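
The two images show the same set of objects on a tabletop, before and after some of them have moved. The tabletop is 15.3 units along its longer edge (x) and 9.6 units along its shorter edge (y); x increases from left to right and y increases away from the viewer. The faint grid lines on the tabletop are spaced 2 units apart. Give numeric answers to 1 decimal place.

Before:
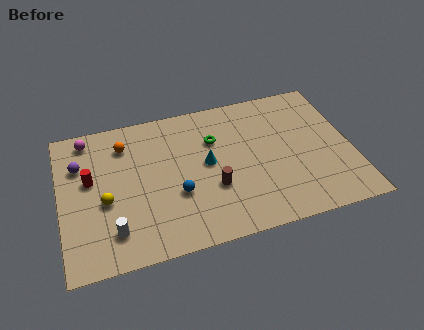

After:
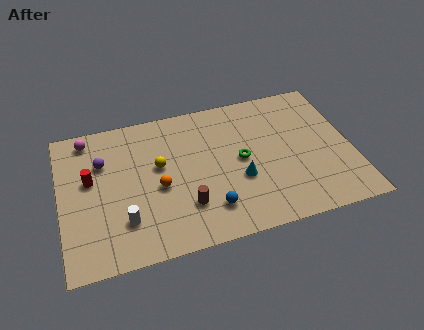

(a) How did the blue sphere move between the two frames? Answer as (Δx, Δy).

(1.6, -1.4)

The blue sphere started near (6.0, 3.5) and ended near (7.6, 2.1).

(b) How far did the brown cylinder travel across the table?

1.7

The brown cylinder was near (7.9, 3.4) before and (6.4, 2.6) after, so it travelled √(1.5² + 0.8²) ≈ 1.7 units.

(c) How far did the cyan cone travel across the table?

2.2

The cyan cone moved from about (7.7, 5.1) to (9.3, 3.6), a distance of √(1.6² + 1.5²) ≈ 2.2.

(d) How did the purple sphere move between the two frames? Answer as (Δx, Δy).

(1.2, -0.1)

From the two frames, the purple sphere sits at roughly (1.1, 6.7) before and (2.3, 6.6) after.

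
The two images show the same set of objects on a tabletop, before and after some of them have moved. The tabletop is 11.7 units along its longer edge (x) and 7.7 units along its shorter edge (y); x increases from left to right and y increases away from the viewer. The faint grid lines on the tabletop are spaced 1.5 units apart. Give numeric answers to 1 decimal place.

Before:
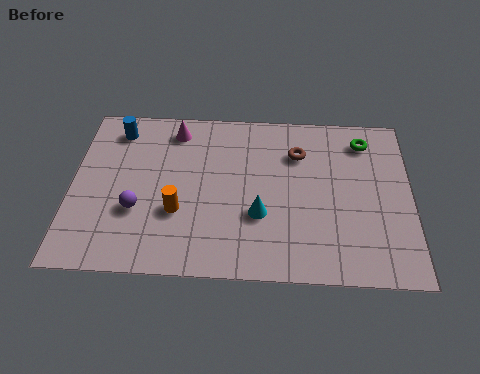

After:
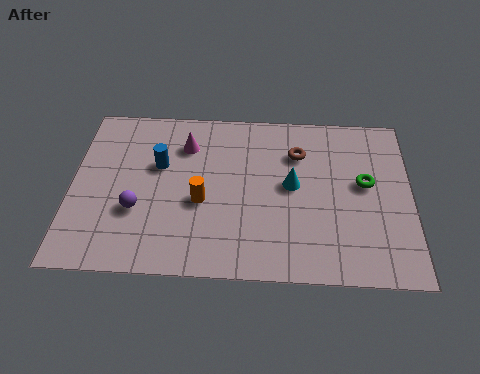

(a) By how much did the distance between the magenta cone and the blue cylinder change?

-0.7

The distance was about 2.0 in the first image and 1.3 in the second, so they moved 0.7 units closer together.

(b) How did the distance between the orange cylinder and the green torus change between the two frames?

-1.6

Before: roughly 7.3 units apart; after: 5.7. That's 1.6 units closer together.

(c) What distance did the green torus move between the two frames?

2.0

The green torus moved from about (10.1, 6.3) to (10.1, 4.3), a distance of √(0.0² + 2.0²) ≈ 2.0.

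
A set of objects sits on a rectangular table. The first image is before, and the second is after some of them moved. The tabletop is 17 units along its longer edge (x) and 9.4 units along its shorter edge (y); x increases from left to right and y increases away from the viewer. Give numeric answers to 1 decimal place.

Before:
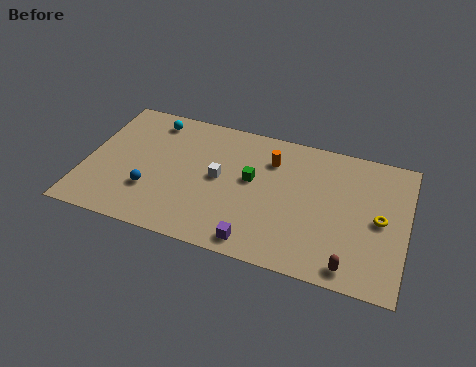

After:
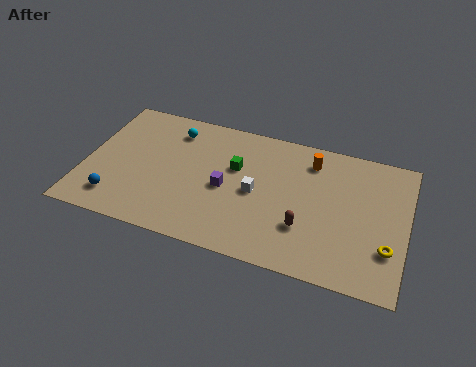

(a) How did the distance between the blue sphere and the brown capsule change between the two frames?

-0.9

The distance was about 10.9 in the first image and 10.0 in the second, so they moved 0.9 units closer together.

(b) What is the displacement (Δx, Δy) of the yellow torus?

(0.5, -1.8)

From the two frames, the yellow torus sits at roughly (15.6, 4.6) before and (16.1, 2.8) after.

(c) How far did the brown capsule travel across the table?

3.1

From (14.3, 1.1) to (11.8, 2.9), the brown capsule covered √(2.5² + 1.8²) ≈ 3.1 units.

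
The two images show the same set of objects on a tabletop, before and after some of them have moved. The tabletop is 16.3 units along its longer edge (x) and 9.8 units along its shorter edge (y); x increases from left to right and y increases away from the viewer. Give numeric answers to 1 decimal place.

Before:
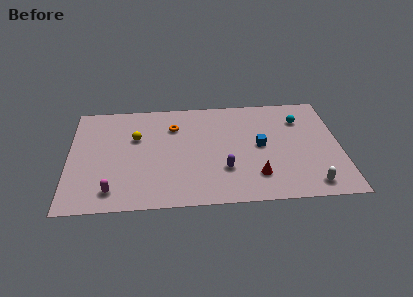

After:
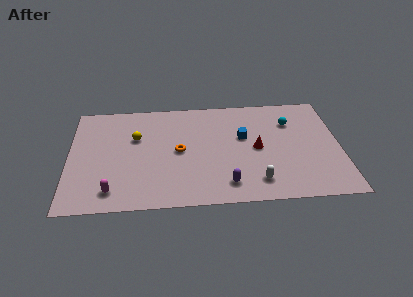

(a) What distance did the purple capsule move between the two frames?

1.3

The purple capsule was near (9.3, 3.0) before and (9.4, 1.7) after, so it travelled √(0.1² + 1.3²) ≈ 1.3 units.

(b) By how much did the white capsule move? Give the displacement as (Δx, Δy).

(-3.2, 0.5)

The white capsule started near (14.4, 1.3) and ended near (11.2, 1.8).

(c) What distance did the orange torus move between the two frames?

2.3

From (6.3, 7.2) to (6.6, 4.9), the orange torus covered √(0.3² + 2.3²) ≈ 2.3 units.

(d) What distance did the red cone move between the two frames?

2.5

From (11.2, 2.3) to (11.3, 4.8), the red cone covered √(0.1² + 2.5²) ≈ 2.5 units.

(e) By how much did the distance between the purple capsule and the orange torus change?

-0.9

They were about 5.2 units apart before and 4.3 after — 0.9 units closer together.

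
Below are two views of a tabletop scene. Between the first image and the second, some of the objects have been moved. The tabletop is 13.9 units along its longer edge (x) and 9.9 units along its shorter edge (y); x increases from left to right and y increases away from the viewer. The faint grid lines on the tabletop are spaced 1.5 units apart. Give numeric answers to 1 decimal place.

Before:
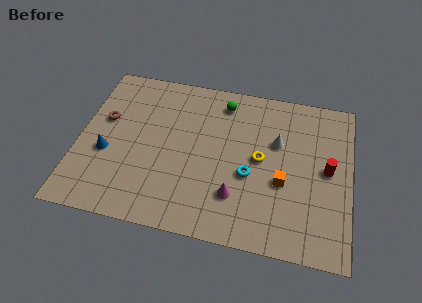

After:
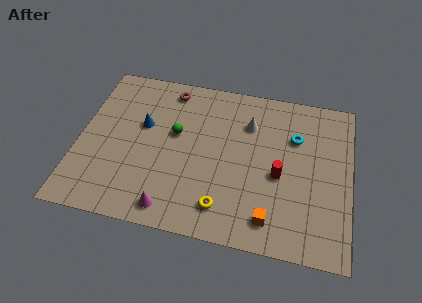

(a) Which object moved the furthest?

the brown torus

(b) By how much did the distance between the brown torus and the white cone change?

-4.5

They were about 8.9 units apart before and 4.4 after — 4.5 units closer together.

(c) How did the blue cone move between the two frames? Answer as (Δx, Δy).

(1.7, 2.1)

The blue cone started near (1.5, 3.9) and ended near (3.2, 6.0).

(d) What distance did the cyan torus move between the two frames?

3.6

The cyan torus moved from about (8.8, 4.0) to (11.0, 6.8), a distance of √(2.2² + 2.8²) ≈ 3.6.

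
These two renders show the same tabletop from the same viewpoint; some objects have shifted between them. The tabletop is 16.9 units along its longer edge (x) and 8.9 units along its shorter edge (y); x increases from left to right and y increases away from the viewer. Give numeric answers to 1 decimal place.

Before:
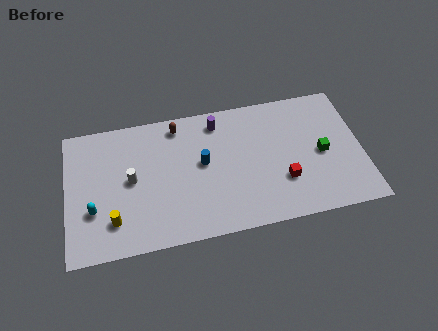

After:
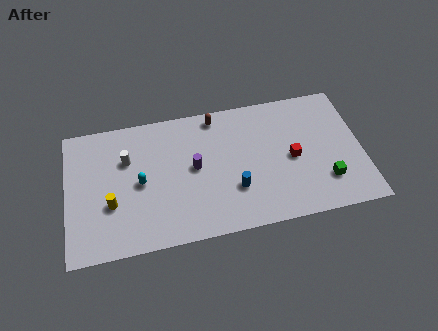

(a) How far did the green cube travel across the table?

1.9

The green cube moved from about (14.6, 4.2) to (14.7, 2.3), a distance of √(0.1² + 1.9²) ≈ 1.9.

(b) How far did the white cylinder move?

1.4

The white cylinder moved from about (3.7, 4.6) to (3.5, 6.0), a distance of √(0.2² + 1.4²) ≈ 1.4.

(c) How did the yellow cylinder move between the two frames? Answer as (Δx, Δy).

(-0.1, 1.1)

From the two frames, the yellow cylinder sits at roughly (2.6, 2.1) before and (2.5, 3.2) after.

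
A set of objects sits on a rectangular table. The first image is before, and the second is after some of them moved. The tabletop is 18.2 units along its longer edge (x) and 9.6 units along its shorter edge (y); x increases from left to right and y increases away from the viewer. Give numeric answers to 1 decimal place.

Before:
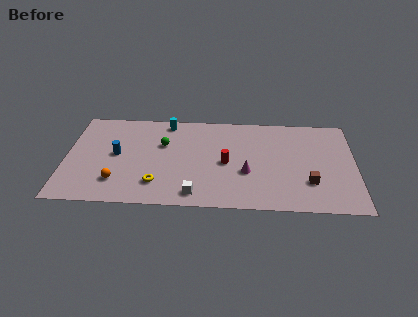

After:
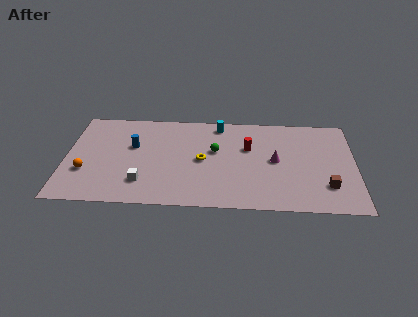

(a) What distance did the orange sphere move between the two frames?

2.2

From (3.3, 2.3) to (1.3, 3.2), the orange sphere covered √(2.0² + 0.9²) ≈ 2.2 units.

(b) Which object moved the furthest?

the yellow torus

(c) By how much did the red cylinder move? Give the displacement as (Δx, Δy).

(1.4, 1.6)

From the two frames, the red cylinder sits at roughly (10.1, 4.5) before and (11.5, 6.1) after.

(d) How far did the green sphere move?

3.3

From (6.1, 6.2) to (9.4, 5.7), the green sphere covered √(3.3² + 0.5²) ≈ 3.3 units.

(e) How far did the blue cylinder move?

1.3

The blue cylinder was near (3.2, 5.0) before and (4.2, 5.9) after, so it travelled √(1.0² + 0.9²) ≈ 1.3 units.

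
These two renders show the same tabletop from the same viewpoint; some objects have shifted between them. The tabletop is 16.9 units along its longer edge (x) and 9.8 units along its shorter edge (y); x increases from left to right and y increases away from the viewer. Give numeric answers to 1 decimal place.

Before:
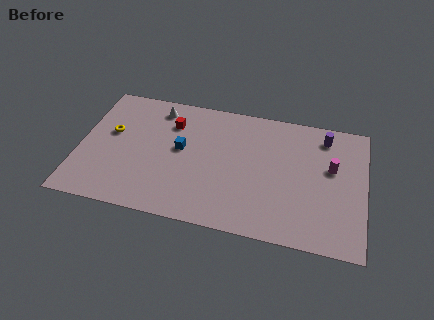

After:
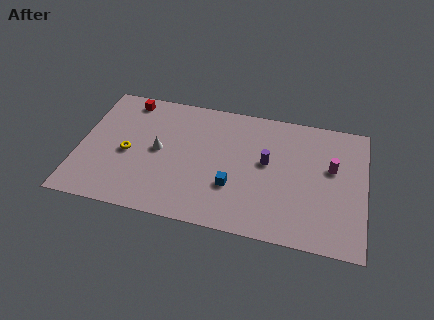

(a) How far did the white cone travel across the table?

3.3

From (4.4, 8.3) to (4.7, 5.0), the white cone covered √(0.3² + 3.3²) ≈ 3.3 units.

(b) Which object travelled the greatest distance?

the purple cylinder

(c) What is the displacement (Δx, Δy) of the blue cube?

(3.2, -2.2)

The blue cube was at about (6.0, 5.4) and moved to about (9.2, 3.2).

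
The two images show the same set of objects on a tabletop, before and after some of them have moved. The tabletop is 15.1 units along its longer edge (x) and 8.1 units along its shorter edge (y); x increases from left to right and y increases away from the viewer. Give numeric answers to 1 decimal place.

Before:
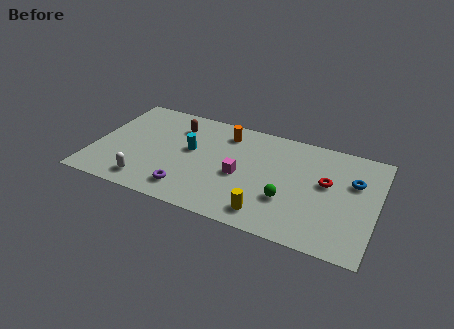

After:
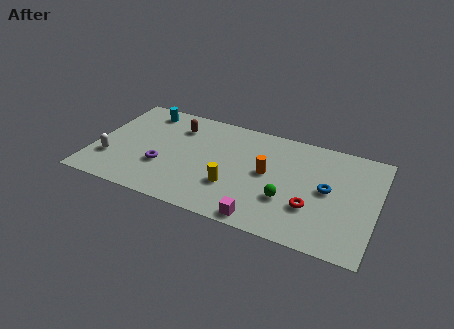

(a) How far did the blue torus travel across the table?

1.7

The blue torus was near (13.8, 5.3) before and (12.5, 4.2) after, so it travelled √(1.3² + 1.1²) ≈ 1.7 units.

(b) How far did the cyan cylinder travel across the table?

3.6

The cyan cylinder was near (5.1, 4.6) before and (2.3, 6.9) after, so it travelled √(2.8² + 2.3²) ≈ 3.6 units.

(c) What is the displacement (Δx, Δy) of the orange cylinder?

(2.5, -2.3)

The orange cylinder started near (6.8, 6.6) and ended near (9.3, 4.3).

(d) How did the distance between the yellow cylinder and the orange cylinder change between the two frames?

-3.6

They were about 6.0 units apart before and 2.4 after — 3.6 units closer together.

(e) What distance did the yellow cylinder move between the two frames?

2.4

The yellow cylinder moved from about (9.6, 1.3) to (7.6, 2.6), a distance of √(2.0² + 1.3²) ≈ 2.4.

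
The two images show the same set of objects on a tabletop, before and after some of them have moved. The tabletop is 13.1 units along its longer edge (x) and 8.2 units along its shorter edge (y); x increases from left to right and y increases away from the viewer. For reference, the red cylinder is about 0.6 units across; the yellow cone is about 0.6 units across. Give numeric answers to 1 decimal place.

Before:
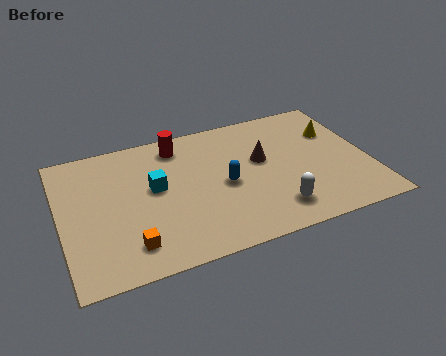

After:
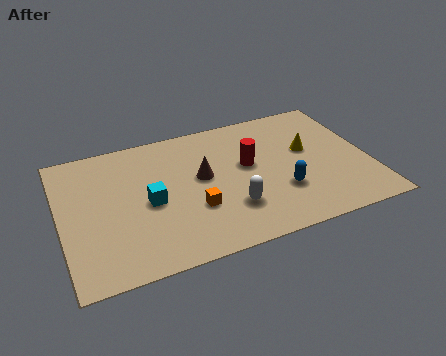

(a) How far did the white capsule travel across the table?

1.9

The white capsule moved from about (8.8, 1.6) to (7.0, 2.3), a distance of √(1.8² + 0.7²) ≈ 1.9.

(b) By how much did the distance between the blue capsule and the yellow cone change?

-2.7

The distance was about 5.3 in the first image and 2.6 in the second, so they moved 2.7 units closer together.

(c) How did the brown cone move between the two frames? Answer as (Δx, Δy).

(-2.6, -0.2)

The brown cone was at about (8.6, 4.8) and moved to about (6.0, 4.6).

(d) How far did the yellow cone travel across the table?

1.5

The yellow cone was near (11.9, 5.6) before and (10.6, 4.8) after, so it travelled √(1.3² + 0.8²) ≈ 1.5 units.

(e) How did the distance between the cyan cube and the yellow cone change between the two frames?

-1.0

The distance was about 8.0 in the first image and 7.0 in the second, so they moved 1.0 units closer together.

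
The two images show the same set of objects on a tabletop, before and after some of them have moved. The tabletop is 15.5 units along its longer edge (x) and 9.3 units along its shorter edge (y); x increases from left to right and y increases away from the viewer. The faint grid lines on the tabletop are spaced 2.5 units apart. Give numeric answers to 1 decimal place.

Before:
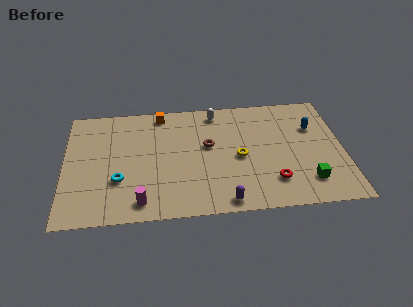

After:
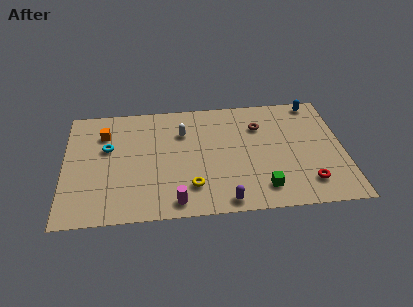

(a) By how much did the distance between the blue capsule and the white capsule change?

+2.0

The distance was about 5.7 in the first image and 7.7 in the second, so they moved 2.0 units further apart.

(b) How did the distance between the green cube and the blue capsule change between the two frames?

+3.1

They were about 4.3 units apart before and 7.4 after — 3.1 units further apart.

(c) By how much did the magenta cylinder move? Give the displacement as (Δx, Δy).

(1.9, -0.2)

The magenta cylinder was at about (4.2, 1.3) and moved to about (6.1, 1.1).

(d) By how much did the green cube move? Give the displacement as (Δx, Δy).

(-2.5, -0.3)

From the two frames, the green cube sits at roughly (13.4, 2.0) before and (10.9, 1.7) after.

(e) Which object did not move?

the purple capsule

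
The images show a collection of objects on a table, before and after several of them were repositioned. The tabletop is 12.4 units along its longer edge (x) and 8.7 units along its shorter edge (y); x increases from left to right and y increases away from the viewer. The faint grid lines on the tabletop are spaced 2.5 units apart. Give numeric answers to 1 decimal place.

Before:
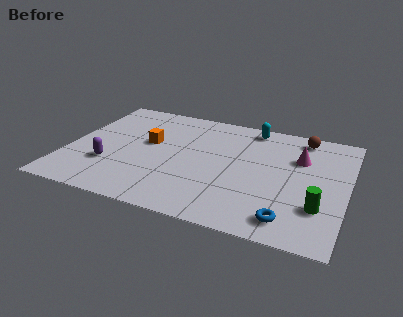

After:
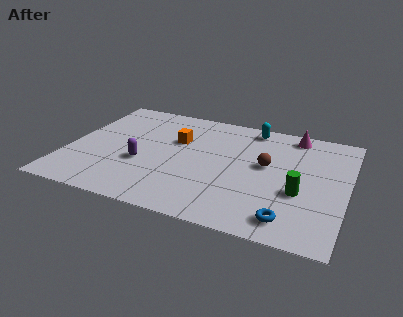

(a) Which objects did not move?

the blue torus and the cyan capsule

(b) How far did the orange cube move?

1.3

The orange cube was near (3.5, 5.0) before and (4.7, 5.6) after, so it travelled √(1.2² + 0.6²) ≈ 1.3 units.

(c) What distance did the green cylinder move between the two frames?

1.2

The green cylinder moved from about (11.3, 2.5) to (10.4, 3.3), a distance of √(0.9² + 0.8²) ≈ 1.2.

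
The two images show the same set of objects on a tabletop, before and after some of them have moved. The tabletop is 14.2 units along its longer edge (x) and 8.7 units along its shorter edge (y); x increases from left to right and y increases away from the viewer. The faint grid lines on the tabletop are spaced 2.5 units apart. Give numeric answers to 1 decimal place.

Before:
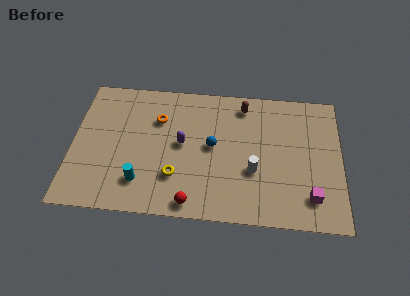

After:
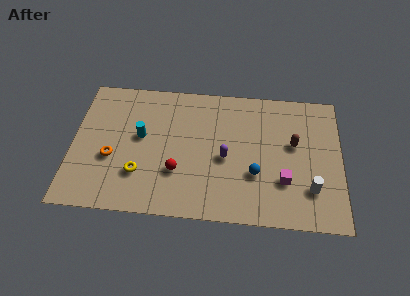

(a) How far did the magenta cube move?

1.7

The magenta cube was near (12.6, 1.8) before and (11.2, 2.7) after, so it travelled √(1.4² + 0.9²) ≈ 1.7 units.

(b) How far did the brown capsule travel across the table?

3.5

The brown capsule moved from about (9.0, 7.4) to (11.7, 5.1), a distance of √(2.7² + 2.3²) ≈ 3.5.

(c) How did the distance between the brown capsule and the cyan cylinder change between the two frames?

+0.5

The distance was about 7.6 in the first image and 8.1 in the second, so they moved 0.5 units further apart.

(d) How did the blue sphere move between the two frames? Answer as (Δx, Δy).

(2.3, -1.6)

From the two frames, the blue sphere sits at roughly (7.4, 4.6) before and (9.7, 3.0) after.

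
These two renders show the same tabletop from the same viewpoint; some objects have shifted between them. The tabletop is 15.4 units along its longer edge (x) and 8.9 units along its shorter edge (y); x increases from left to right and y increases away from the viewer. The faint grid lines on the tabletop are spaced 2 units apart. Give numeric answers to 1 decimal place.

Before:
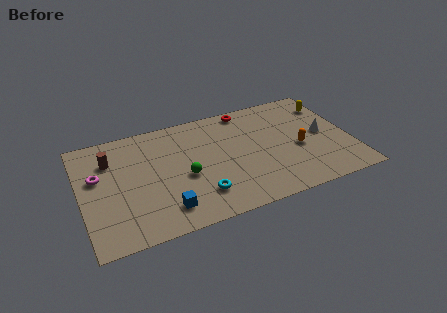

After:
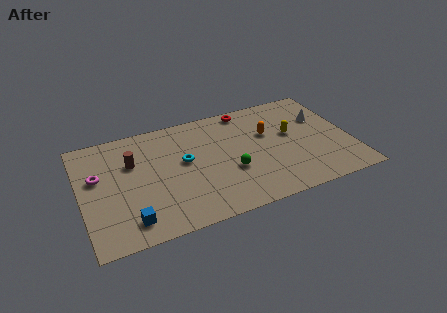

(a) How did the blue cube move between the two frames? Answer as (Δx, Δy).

(-2.0, -0.2)

The blue cube was at about (4.5, 1.7) and moved to about (2.5, 1.5).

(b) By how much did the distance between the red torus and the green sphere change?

-0.9

The distance was about 5.8 in the first image and 4.9 in the second, so they moved 0.9 units closer together.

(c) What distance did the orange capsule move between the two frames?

2.4

The orange capsule was near (12.4, 3.8) before and (10.8, 5.6) after, so it travelled √(1.6² + 1.8²) ≈ 2.4 units.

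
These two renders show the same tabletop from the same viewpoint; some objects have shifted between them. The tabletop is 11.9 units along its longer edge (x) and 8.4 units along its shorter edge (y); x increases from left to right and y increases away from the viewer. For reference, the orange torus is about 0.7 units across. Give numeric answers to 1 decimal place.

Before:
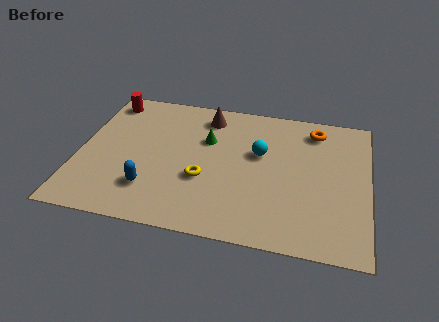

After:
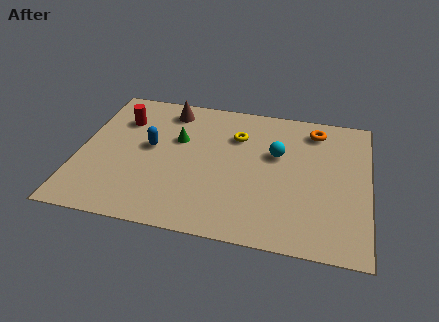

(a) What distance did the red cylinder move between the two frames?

1.3

The red cylinder moved from about (0.9, 7.2) to (1.6, 6.1), a distance of √(0.7² + 1.1²) ≈ 1.3.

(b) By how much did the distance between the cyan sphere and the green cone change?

+1.9

Before: roughly 2.2 units apart; after: 4.1. That's 1.9 units further apart.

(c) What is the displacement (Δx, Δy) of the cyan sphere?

(0.7, 0.1)

From the two frames, the cyan sphere sits at roughly (7.4, 5.1) before and (8.1, 5.2) after.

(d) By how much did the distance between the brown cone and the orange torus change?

+1.6

The distance was about 4.5 in the first image and 6.1 in the second, so they moved 1.6 units further apart.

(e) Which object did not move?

the orange torus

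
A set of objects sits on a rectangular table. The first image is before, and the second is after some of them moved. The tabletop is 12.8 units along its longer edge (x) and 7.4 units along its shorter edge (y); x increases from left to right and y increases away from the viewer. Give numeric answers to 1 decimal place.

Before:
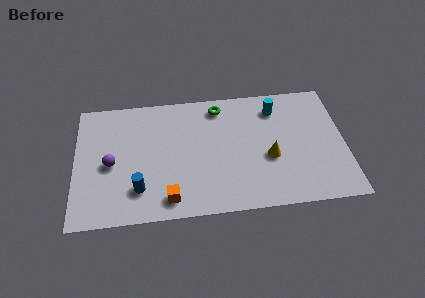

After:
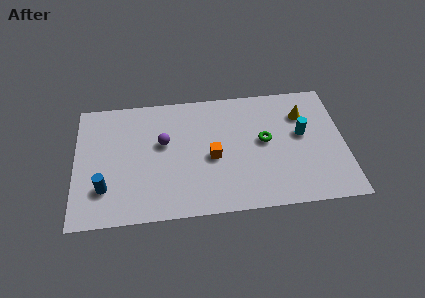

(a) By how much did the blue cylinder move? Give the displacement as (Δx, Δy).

(-1.6, 0.2)

The blue cylinder was at about (3.0, 1.8) and moved to about (1.4, 2.0).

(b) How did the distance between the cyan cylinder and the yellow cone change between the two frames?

-1.7

They were about 2.9 units apart before and 1.2 after — 1.7 units closer together.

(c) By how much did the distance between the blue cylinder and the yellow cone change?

+3.8

The distance was about 6.3 in the first image and 10.1 in the second, so they moved 3.8 units further apart.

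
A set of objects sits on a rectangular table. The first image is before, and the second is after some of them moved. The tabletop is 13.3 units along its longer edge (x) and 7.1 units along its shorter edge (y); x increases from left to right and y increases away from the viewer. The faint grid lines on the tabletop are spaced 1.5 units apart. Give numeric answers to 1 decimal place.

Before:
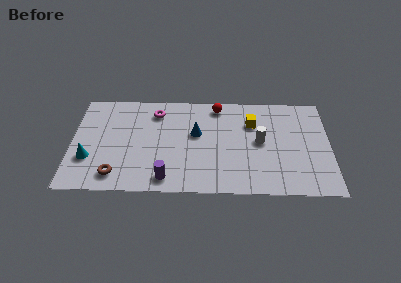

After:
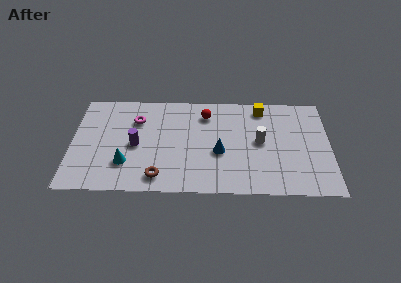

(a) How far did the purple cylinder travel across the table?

2.8

From (4.9, 1.0) to (3.3, 3.3), the purple cylinder covered √(1.6² + 2.3²) ≈ 2.8 units.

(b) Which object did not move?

the white cylinder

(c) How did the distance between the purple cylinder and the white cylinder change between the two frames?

+0.9

They were about 5.5 units apart before and 6.4 after — 0.9 units further apart.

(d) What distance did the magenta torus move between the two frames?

1.2

The magenta torus moved from about (4.3, 5.7) to (3.3, 5.1), a distance of √(1.0² + 0.6²) ≈ 1.2.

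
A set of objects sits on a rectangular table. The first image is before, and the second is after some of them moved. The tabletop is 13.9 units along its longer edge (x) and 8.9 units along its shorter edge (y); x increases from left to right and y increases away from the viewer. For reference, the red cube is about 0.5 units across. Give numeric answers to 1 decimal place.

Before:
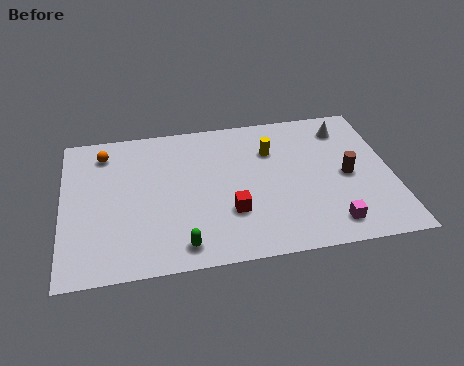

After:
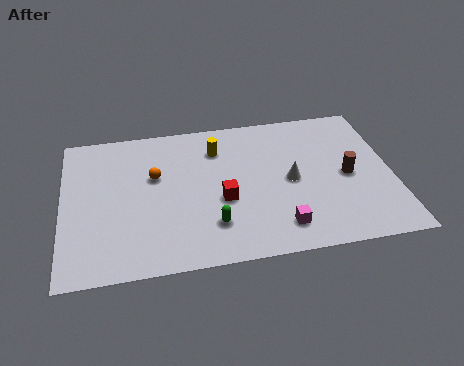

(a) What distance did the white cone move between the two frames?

3.8

The white cone moved from about (12.1, 7.2) to (9.6, 4.3), a distance of √(2.5² + 2.9²) ≈ 3.8.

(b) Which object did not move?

the brown cylinder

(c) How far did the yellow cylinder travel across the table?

2.4

The yellow cylinder moved from about (8.9, 6.3) to (6.6, 6.8), a distance of √(2.3² + 0.5²) ≈ 2.4.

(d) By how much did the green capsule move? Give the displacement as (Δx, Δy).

(1.3, 1.0)

The green capsule was at about (4.9, 1.2) and moved to about (6.2, 2.2).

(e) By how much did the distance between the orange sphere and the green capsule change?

-2.8

The distance was about 6.8 in the first image and 4.0 in the second, so they moved 2.8 units closer together.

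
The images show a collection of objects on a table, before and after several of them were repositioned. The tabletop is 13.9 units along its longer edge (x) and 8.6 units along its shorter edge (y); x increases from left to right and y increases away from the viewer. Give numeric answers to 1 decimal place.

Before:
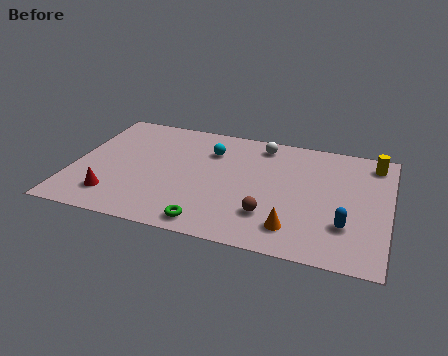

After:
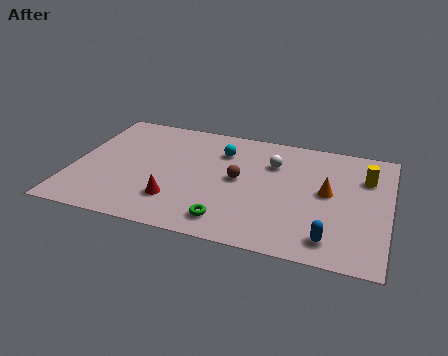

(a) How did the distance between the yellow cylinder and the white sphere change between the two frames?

-0.9

The distance was about 5.0 in the first image and 4.1 in the second, so they moved 0.9 units closer together.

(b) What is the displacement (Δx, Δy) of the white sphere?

(0.6, -1.3)

The white sphere started near (8.1, 7.4) and ended near (8.7, 6.1).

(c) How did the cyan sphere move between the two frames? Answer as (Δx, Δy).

(0.5, 0.1)

From the two frames, the cyan sphere sits at roughly (5.9, 6.3) before and (6.4, 6.4) after.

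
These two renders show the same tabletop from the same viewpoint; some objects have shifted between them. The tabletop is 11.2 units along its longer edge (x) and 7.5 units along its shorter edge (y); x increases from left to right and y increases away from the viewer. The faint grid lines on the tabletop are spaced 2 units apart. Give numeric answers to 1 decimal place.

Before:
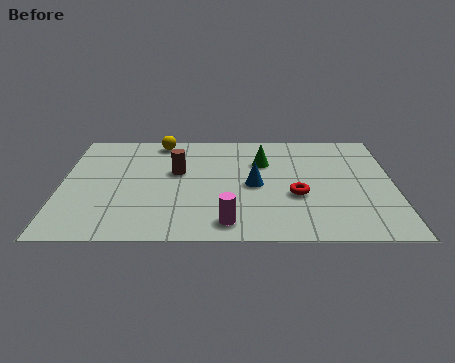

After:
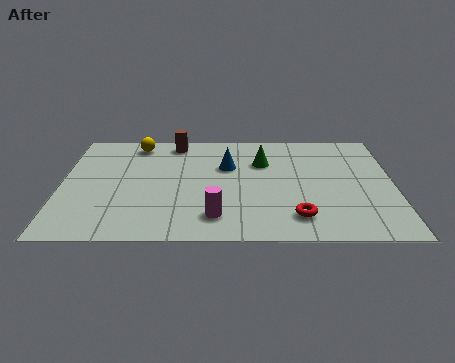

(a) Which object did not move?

the green cone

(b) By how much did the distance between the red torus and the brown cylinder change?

+2.2

Before: roughly 4.3 units apart; after: 6.5. That's 2.2 units further apart.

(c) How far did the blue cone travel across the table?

1.6

The blue cone was near (6.5, 3.6) before and (5.6, 4.9) after, so it travelled √(0.9² + 1.3²) ≈ 1.6 units.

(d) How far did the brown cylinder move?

2.1

The brown cylinder moved from about (3.9, 4.5) to (3.8, 6.6), a distance of √(0.1² + 2.1²) ≈ 2.1.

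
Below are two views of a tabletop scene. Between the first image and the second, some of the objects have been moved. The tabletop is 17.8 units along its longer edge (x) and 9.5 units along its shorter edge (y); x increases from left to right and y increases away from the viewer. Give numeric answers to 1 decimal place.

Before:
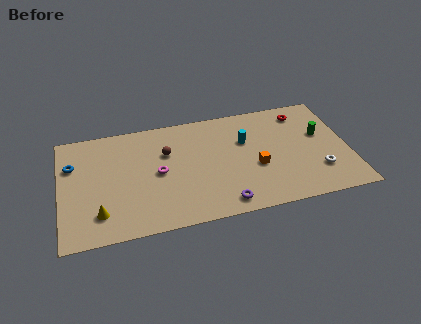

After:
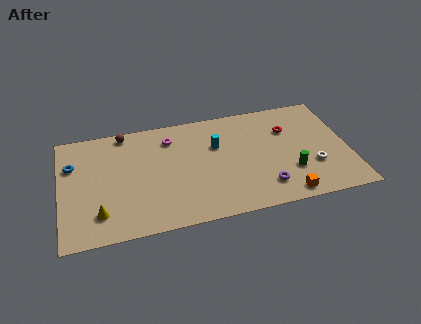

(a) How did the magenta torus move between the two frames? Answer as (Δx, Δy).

(0.9, 2.8)

The magenta torus started near (6.0, 4.7) and ended near (6.9, 7.5).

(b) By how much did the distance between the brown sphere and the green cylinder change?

+1.9

The distance was about 9.6 in the first image and 11.5 in the second, so they moved 1.9 units further apart.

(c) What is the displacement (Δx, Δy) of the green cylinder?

(-2.1, -2.8)

The green cylinder was at about (16.2, 5.7) and moved to about (14.1, 2.9).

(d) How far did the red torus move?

1.6

From (15.2, 7.9) to (14.2, 6.6), the red torus covered √(1.0² + 1.3²) ≈ 1.6 units.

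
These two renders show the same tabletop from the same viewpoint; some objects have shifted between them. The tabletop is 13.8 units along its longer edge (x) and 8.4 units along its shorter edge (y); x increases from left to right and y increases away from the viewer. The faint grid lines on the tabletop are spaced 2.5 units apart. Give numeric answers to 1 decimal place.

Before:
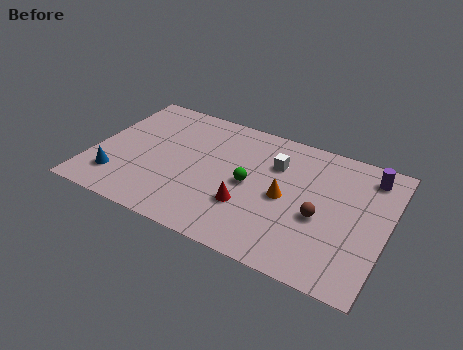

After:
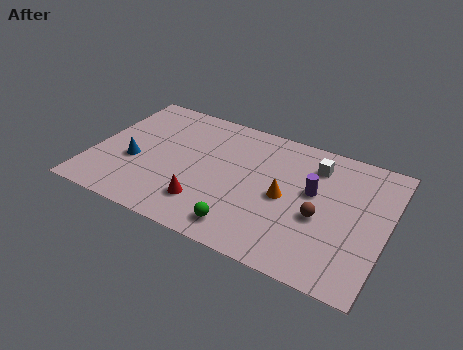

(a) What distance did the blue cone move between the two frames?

1.5

From (1.4, 1.9) to (2.0, 3.3), the blue cone covered √(0.6² + 1.4²) ≈ 1.5 units.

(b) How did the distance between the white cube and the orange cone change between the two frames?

+0.8

Before: roughly 2.0 units apart; after: 2.8. That's 0.8 units further apart.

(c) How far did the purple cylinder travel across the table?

3.2

The purple cylinder was near (12.7, 7.0) before and (10.3, 4.9) after, so it travelled √(2.4² + 2.1²) ≈ 3.2 units.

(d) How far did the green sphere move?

2.8

From (7.4, 4.1) to (7.5, 1.3), the green sphere covered √(0.1² + 2.8²) ≈ 2.8 units.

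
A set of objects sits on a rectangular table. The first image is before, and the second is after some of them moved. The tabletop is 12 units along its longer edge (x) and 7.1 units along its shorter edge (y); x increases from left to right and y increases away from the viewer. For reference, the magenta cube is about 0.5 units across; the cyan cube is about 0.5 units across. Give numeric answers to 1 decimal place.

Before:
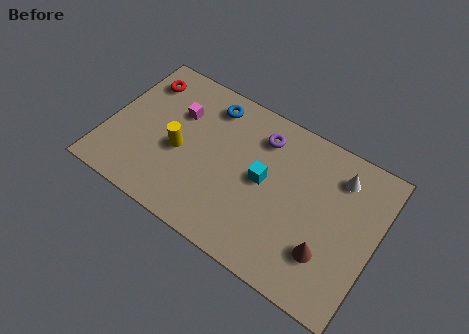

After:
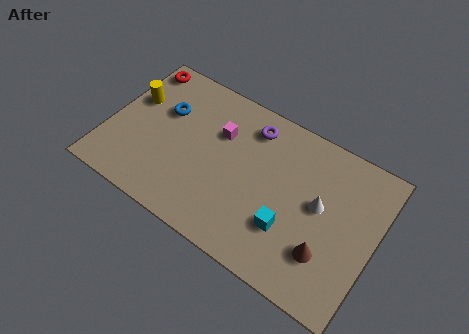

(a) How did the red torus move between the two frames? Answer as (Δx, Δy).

(-0.3, 0.6)

The red torus started near (1.1, 5.6) and ended near (0.8, 6.2).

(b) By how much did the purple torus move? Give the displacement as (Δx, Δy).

(-0.5, 0.2)

From the two frames, the purple torus sits at roughly (6.6, 5.6) before and (6.1, 5.8) after.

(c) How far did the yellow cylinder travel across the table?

2.8

The yellow cylinder was near (3.3, 3.1) before and (0.9, 4.5) after, so it travelled √(2.4² + 1.4²) ≈ 2.8 units.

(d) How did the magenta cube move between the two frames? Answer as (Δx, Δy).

(1.9, 0.0)

The magenta cube started near (2.9, 4.8) and ended near (4.8, 4.8).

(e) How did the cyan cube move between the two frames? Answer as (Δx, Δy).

(1.4, -1.5)

From the two frames, the cyan cube sits at roughly (7.0, 3.7) before and (8.4, 2.2) after.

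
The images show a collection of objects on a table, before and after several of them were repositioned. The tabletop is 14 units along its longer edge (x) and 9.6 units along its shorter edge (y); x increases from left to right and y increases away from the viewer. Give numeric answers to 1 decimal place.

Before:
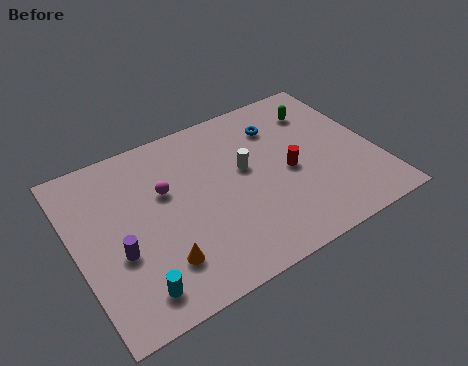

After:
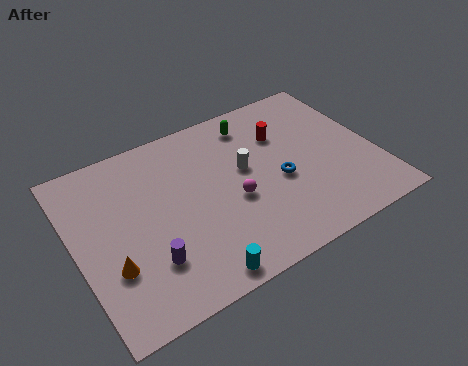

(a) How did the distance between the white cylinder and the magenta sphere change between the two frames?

-2.0

Before: roughly 3.7 units apart; after: 1.7. That's 2.0 units closer together.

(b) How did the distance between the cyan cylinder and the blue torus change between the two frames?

-4.1

The distance was about 9.6 in the first image and 5.5 in the second, so they moved 4.1 units closer together.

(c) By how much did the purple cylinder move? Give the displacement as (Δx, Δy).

(1.2, -1.1)

From the two frames, the purple cylinder sits at roughly (1.8, 3.7) before and (3.0, 2.6) after.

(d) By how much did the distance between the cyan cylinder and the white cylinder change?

-1.5

They were about 7.0 units apart before and 5.5 after — 1.5 units closer together.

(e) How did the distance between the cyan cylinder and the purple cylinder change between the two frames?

+0.3

Before: roughly 2.2 units apart; after: 2.5. That's 0.3 units further apart.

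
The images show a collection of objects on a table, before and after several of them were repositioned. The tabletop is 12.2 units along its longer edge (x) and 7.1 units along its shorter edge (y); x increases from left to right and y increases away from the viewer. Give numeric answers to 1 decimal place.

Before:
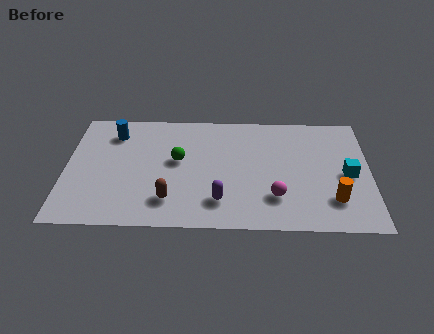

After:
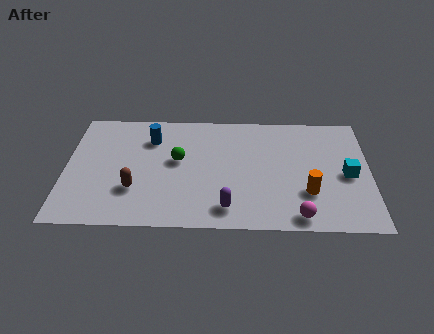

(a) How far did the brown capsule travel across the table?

1.5

The brown capsule moved from about (4.2, 1.6) to (2.8, 2.2), a distance of √(1.4² + 0.6²) ≈ 1.5.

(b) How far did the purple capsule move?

0.5

The purple capsule was near (6.2, 1.6) before and (6.5, 1.2) after, so it travelled √(0.3² + 0.4²) ≈ 0.5 units.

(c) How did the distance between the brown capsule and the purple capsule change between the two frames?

+1.8

They were about 2.0 units apart before and 3.8 after — 1.8 units further apart.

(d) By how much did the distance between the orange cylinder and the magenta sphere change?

-0.8

Before: roughly 2.3 units apart; after: 1.5. That's 0.8 units closer together.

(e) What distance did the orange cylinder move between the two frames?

1.1

From (10.7, 1.8) to (9.7, 2.2), the orange cylinder covered √(1.0² + 0.4²) ≈ 1.1 units.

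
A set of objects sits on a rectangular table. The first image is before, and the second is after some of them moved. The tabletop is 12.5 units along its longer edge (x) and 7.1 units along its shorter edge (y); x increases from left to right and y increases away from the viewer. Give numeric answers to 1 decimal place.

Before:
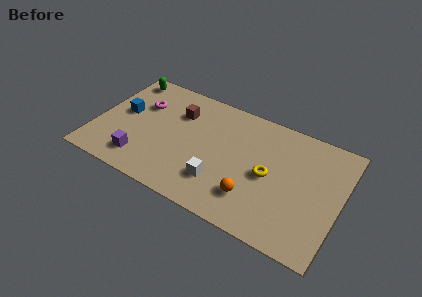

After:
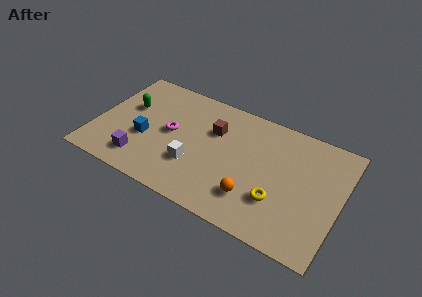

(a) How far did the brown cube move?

1.9

The brown cube was near (4.0, 5.1) before and (5.9, 4.8) after, so it travelled √(1.9² + 0.3²) ≈ 1.9 units.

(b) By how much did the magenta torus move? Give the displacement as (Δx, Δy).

(1.7, -1.1)

The magenta torus started near (2.1, 4.8) and ended near (3.8, 3.7).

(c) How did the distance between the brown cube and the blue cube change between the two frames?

+0.9

The distance was about 3.0 in the first image and 3.9 in the second, so they moved 0.9 units further apart.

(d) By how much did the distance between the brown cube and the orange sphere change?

-1.6

The distance was about 5.4 in the first image and 3.8 in the second, so they moved 1.6 units closer together.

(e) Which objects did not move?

the purple cube and the orange sphere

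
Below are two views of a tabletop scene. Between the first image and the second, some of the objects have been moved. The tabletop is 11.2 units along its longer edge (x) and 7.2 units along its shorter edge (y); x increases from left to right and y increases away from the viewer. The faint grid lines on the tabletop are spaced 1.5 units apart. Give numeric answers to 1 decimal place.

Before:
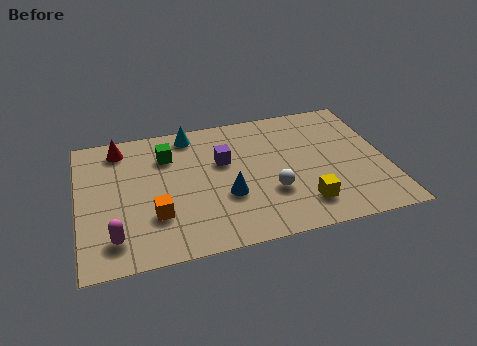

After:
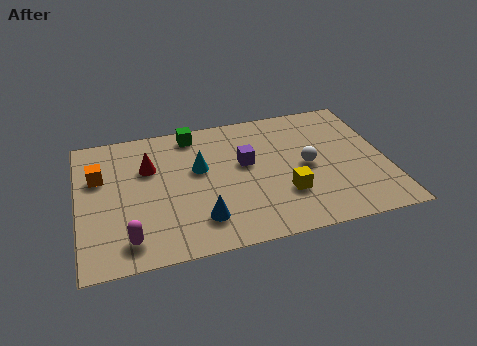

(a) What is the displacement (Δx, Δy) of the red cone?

(1.0, -1.3)

The red cone started near (1.6, 6.1) and ended near (2.6, 4.8).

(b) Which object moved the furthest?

the orange cube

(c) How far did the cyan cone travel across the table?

2.0

The cyan cone moved from about (4.2, 6.3) to (4.4, 4.3), a distance of √(0.2² + 2.0²) ≈ 2.0.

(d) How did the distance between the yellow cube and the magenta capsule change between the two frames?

-1.0

The distance was about 6.8 in the first image and 5.8 in the second, so they moved 1.0 units closer together.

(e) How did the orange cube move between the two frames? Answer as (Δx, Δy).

(-1.9, 2.5)

The orange cube started near (2.7, 2.2) and ended near (0.8, 4.7).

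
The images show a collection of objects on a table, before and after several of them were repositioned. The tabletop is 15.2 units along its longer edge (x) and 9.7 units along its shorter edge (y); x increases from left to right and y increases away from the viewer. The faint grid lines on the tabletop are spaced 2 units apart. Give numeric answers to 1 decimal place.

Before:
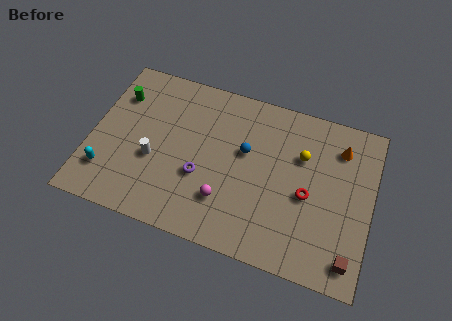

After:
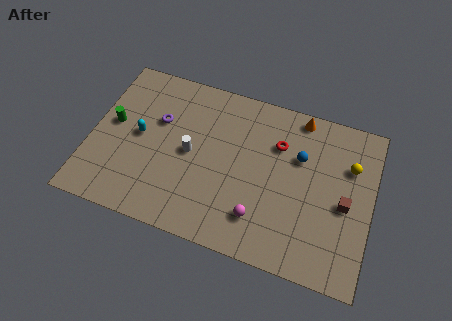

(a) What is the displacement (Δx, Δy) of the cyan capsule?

(1.5, 2.7)

The cyan capsule started near (1.1, 2.3) and ended near (2.6, 5.0).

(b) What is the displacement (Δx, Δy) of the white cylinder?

(1.9, 1.0)

The white cylinder was at about (3.5, 3.8) and moved to about (5.4, 4.8).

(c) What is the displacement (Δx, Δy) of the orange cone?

(-2.3, 1.2)

The orange cone was at about (13.3, 7.6) and moved to about (11.0, 8.8).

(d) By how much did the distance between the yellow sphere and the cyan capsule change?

+0.4

They were about 11.0 units apart before and 11.4 after — 0.4 units further apart.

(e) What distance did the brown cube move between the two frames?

3.0

The brown cube moved from about (14.3, 1.4) to (13.8, 4.4), a distance of √(0.5² + 3.0²) ≈ 3.0.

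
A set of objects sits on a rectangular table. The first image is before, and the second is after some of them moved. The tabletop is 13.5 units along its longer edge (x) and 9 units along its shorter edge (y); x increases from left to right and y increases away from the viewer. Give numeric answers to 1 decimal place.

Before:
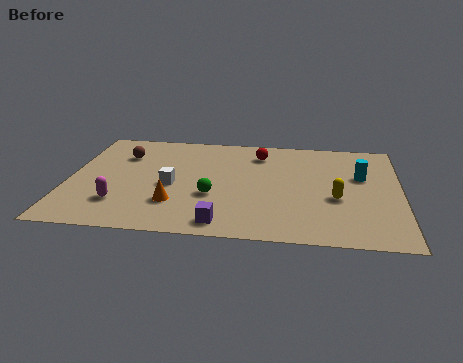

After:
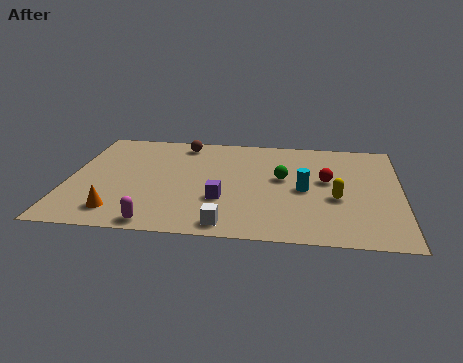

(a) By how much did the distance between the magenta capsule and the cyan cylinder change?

-3.5

They were about 10.2 units apart before and 6.7 after — 3.5 units closer together.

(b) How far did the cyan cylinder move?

2.7

The cyan cylinder was near (11.9, 5.6) before and (9.6, 4.2) after, so it travelled √(2.3² + 1.4²) ≈ 2.7 units.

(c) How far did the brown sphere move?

2.7

The brown sphere moved from about (2.1, 6.5) to (4.5, 7.8), a distance of √(2.4² + 1.3²) ≈ 2.7.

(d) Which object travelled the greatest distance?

the white cube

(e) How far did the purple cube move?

1.9

The purple cube moved from about (6.4, 1.1) to (6.3, 3.0), a distance of √(0.1² + 1.9²) ≈ 1.9.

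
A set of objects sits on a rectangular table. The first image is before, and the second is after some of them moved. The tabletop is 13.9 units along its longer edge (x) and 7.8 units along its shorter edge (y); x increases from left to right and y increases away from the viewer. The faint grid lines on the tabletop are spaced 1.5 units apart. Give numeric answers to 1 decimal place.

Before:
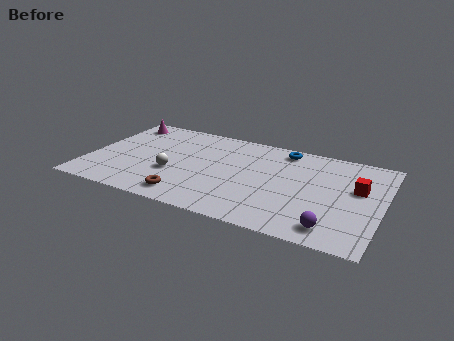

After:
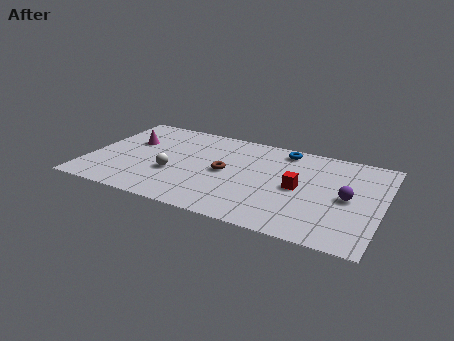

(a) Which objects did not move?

the blue torus and the white sphere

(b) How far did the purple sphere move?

2.6

From (11.8, 1.2) to (12.3, 3.8), the purple sphere covered √(0.5² + 2.6²) ≈ 2.6 units.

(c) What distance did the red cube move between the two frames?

2.8

The red cube moved from about (12.7, 4.7) to (10.0, 3.8), a distance of √(2.7² + 0.9²) ≈ 2.8.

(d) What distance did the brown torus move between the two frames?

3.1

From (5.0, 1.2) to (6.5, 3.9), the brown torus covered √(1.5² + 2.7²) ≈ 3.1 units.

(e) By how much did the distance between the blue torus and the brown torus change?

-3.1

The distance was about 6.9 in the first image and 3.8 in the second, so they moved 3.1 units closer together.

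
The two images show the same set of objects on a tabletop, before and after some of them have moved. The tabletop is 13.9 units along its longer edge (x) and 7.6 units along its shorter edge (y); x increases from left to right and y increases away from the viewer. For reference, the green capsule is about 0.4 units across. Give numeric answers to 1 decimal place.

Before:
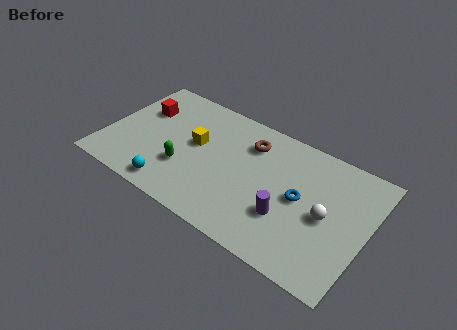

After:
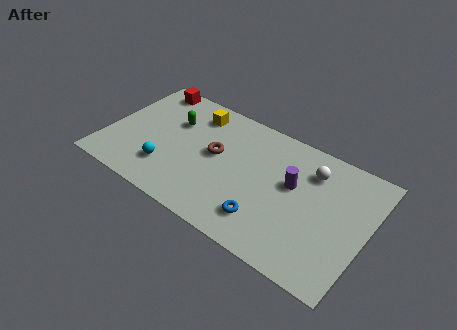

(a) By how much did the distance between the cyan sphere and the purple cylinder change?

+0.8

Before: roughly 6.1 units apart; after: 6.9. That's 0.8 units further apart.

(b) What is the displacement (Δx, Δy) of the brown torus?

(-1.6, -1.6)

The brown torus started near (7.4, 5.8) and ended near (5.8, 4.2).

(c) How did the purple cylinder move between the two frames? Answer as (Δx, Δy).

(0.0, 2.0)

The purple cylinder was at about (9.9, 2.5) and moved to about (9.9, 4.5).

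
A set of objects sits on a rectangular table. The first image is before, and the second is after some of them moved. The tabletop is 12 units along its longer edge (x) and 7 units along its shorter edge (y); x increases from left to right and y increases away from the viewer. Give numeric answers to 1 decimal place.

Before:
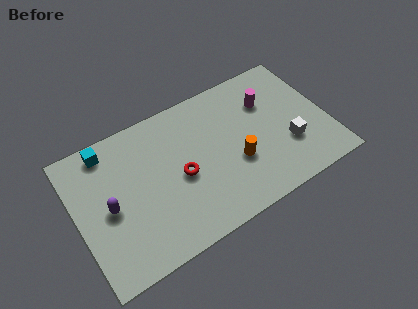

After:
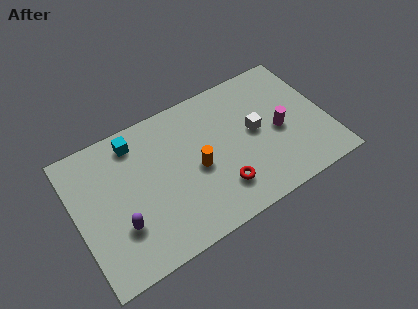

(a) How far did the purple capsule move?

1.2

From (1.5, 3.3) to (1.9, 2.2), the purple capsule covered √(0.4² + 1.1²) ≈ 1.2 units.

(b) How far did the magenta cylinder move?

1.7

From (9.4, 4.9) to (9.7, 3.2), the magenta cylinder covered √(0.3² + 1.7²) ≈ 1.7 units.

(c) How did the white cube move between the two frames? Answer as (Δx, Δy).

(-1.4, 1.4)

The white cube was at about (10.0, 2.3) and moved to about (8.6, 3.7).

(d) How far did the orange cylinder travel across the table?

1.9

From (7.5, 2.6) to (5.7, 3.2), the orange cylinder covered √(1.8² + 0.6²) ≈ 1.9 units.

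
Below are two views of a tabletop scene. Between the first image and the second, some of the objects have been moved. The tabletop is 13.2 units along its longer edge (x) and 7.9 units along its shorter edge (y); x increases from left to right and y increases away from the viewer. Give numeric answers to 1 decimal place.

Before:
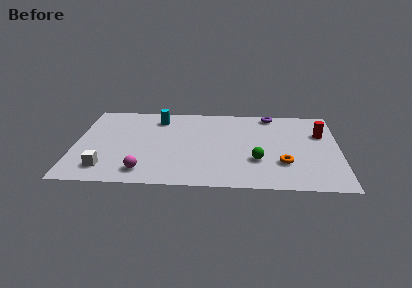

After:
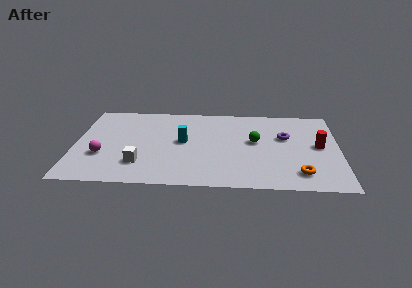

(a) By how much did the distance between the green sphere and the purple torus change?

-3.0

Before: roughly 4.6 units apart; after: 1.6. That's 3.0 units closer together.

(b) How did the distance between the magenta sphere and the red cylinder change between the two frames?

+1.2

The distance was about 9.7 in the first image and 10.9 in the second, so they moved 1.2 units further apart.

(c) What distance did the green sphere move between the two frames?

1.8

From (9.1, 2.6) to (9.0, 4.4), the green sphere covered √(0.1² + 1.8²) ≈ 1.8 units.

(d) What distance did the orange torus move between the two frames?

1.2

The orange torus moved from about (10.4, 2.4) to (11.2, 1.5), a distance of √(0.8² + 0.9²) ≈ 1.2.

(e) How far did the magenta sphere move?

2.5

The magenta sphere was near (3.5, 1.3) before and (1.4, 2.7) after, so it travelled √(2.1² + 1.4²) ≈ 2.5 units.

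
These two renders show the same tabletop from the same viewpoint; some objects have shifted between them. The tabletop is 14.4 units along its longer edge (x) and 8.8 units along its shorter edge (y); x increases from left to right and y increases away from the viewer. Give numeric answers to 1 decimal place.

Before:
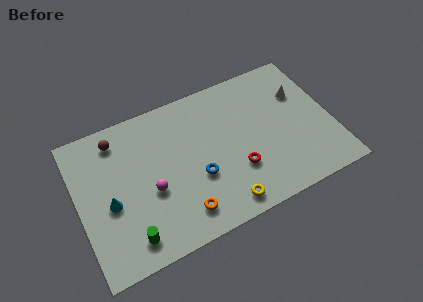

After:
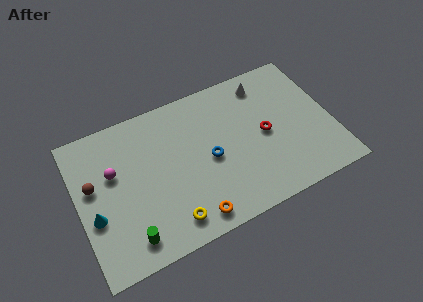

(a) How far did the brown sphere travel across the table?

2.7

The brown sphere was near (2.5, 7.4) before and (0.9, 5.2) after, so it travelled √(1.6² + 2.2²) ≈ 2.7 units.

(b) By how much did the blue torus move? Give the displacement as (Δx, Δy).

(0.8, 0.8)

From the two frames, the blue torus sits at roughly (6.6, 3.3) before and (7.4, 4.1) after.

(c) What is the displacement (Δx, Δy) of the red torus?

(1.8, 1.5)

From the two frames, the red torus sits at roughly (8.8, 2.8) before and (10.6, 4.3) after.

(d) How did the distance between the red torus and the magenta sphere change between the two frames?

+3.7

They were about 4.9 units apart before and 8.6 after — 3.7 units further apart.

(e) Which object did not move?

the green cylinder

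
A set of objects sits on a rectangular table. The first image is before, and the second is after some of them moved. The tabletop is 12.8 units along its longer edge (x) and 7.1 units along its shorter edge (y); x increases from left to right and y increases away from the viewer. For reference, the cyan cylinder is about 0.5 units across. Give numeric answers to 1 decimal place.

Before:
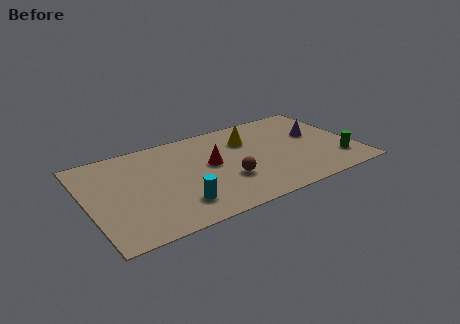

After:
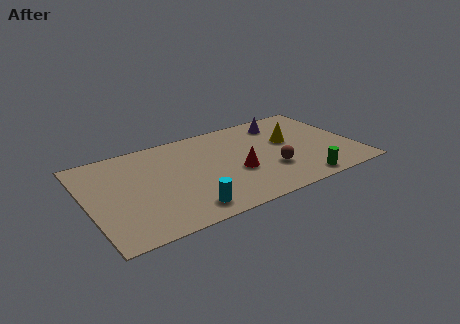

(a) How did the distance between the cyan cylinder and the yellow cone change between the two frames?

+1.1

They were about 5.2 units apart before and 6.3 after — 1.1 units further apart.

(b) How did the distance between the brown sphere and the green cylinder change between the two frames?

-3.4

They were about 5.3 units apart before and 1.9 after — 3.4 units closer together.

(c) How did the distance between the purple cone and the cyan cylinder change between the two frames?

-0.4

They were about 7.6 units apart before and 7.2 after — 0.4 units closer together.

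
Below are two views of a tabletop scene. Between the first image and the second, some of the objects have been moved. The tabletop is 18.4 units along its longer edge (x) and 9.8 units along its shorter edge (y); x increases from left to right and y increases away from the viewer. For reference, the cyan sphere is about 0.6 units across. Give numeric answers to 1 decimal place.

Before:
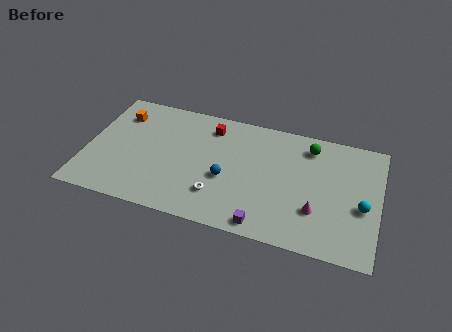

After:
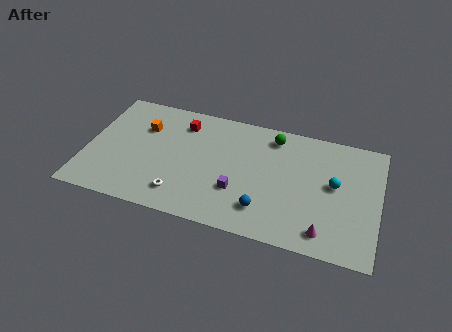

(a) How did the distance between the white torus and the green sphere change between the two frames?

+0.6

The distance was about 7.8 in the first image and 8.4 in the second, so they moved 0.6 units further apart.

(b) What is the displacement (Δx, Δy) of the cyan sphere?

(-1.8, 1.3)

The cyan sphere started near (17.4, 4.1) and ended near (15.6, 5.4).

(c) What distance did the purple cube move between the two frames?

2.8

From (11.5, 1.0) to (9.7, 3.2), the purple cube covered √(1.8² + 2.2²) ≈ 2.8 units.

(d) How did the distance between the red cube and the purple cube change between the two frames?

-2.0

They were about 8.0 units apart before and 6.0 after — 2.0 units closer together.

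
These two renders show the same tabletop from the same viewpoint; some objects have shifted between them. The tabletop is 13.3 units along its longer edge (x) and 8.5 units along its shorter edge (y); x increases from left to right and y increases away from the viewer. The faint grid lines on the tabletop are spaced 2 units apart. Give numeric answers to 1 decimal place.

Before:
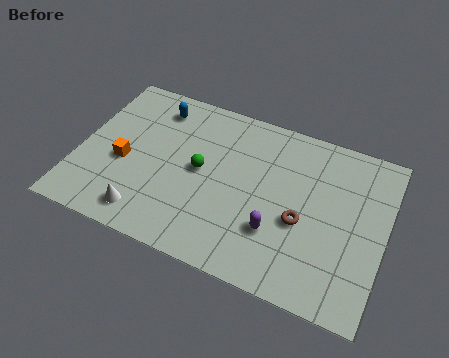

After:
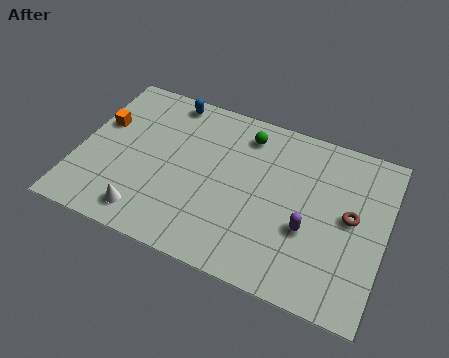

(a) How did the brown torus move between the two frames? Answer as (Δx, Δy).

(2.0, 1.0)

The brown torus was at about (9.8, 3.5) and moved to about (11.8, 4.5).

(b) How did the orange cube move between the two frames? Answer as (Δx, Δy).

(-1.2, 1.7)

The orange cube was at about (2.0, 3.6) and moved to about (0.8, 5.3).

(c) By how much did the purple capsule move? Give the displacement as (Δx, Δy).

(1.3, 0.6)

From the two frames, the purple capsule sits at roughly (8.8, 2.6) before and (10.1, 3.2) after.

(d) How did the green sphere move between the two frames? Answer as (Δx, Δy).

(1.7, 2.6)

The green sphere started near (5.3, 4.4) and ended near (7.0, 7.0).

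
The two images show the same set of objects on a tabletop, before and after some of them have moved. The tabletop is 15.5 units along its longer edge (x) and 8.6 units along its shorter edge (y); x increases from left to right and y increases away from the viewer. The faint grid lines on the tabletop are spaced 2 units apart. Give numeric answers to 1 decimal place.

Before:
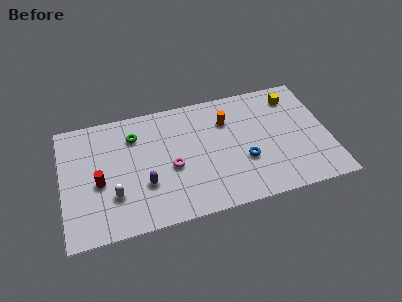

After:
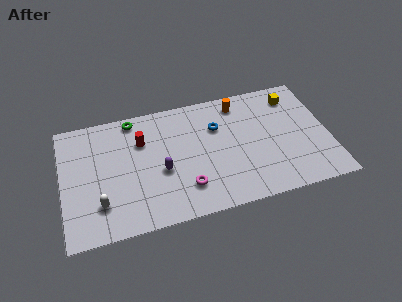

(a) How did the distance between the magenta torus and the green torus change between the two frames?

+2.8

The distance was about 3.4 in the first image and 6.2 in the second, so they moved 2.8 units further apart.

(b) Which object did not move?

the yellow cube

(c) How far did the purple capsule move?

1.2

The purple capsule moved from about (4.7, 2.9) to (5.7, 3.6), a distance of √(1.0² + 0.7²) ≈ 1.2.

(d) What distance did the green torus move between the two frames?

1.2

The green torus moved from about (4.3, 6.5) to (4.3, 7.7), a distance of √(0.0² + 1.2²) ≈ 1.2.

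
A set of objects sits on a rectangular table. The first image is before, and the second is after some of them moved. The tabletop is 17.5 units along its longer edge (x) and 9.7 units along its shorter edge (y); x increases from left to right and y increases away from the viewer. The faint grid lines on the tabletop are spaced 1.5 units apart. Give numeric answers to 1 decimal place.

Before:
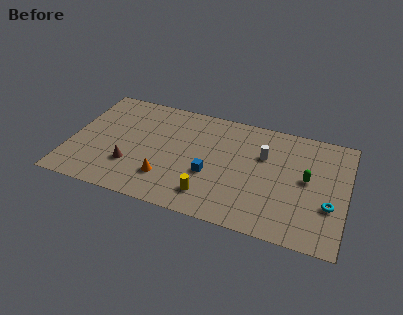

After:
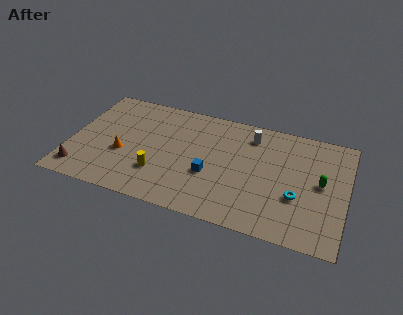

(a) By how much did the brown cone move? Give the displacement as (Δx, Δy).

(-3.1, -1.3)

The brown cone was at about (4.0, 2.9) and moved to about (0.9, 1.6).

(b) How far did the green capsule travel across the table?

0.9

The green capsule was near (15.0, 5.2) before and (15.9, 5.1) after, so it travelled √(0.9² + 0.1²) ≈ 0.9 units.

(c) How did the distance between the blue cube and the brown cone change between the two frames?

+3.3

They were about 5.1 units apart before and 8.4 after — 3.3 units further apart.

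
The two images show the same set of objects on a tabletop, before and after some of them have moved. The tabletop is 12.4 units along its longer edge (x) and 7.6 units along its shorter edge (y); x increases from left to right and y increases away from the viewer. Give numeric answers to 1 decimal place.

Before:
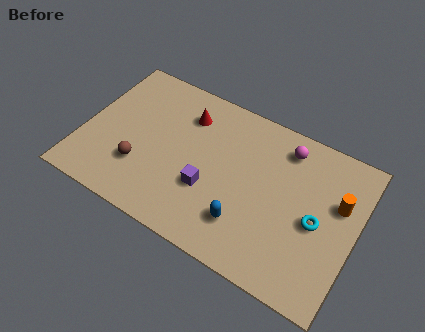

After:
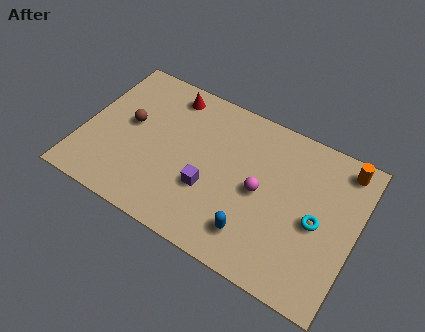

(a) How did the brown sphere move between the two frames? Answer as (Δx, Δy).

(-0.8, 1.9)

From the two frames, the brown sphere sits at roughly (2.8, 2.3) before and (2.0, 4.2) after.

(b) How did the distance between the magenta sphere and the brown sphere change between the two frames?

-1.2

Before: roughly 7.3 units apart; after: 6.1. That's 1.2 units closer together.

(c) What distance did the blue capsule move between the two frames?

0.5

The blue capsule moved from about (7.7, 1.9) to (8.1, 1.6), a distance of √(0.4² + 0.3²) ≈ 0.5.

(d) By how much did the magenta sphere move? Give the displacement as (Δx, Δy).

(-0.8, -2.6)

From the two frames, the magenta sphere sits at roughly (8.9, 6.3) before and (8.1, 3.7) after.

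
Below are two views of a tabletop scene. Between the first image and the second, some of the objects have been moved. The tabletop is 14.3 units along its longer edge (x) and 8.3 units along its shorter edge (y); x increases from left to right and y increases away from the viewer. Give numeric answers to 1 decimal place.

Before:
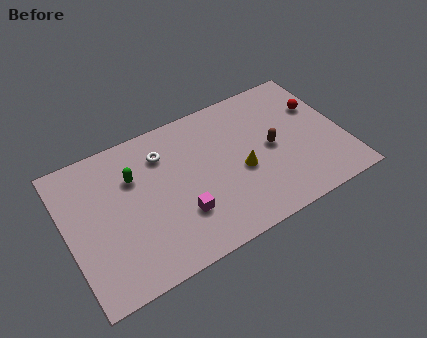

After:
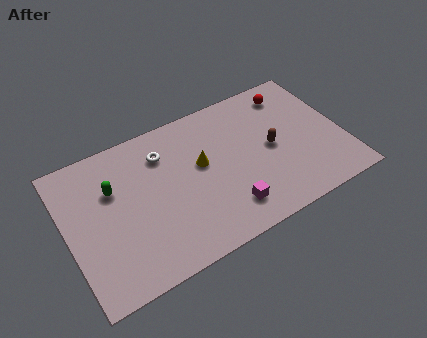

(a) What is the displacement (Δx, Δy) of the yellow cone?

(-1.9, 1.3)

From the two frames, the yellow cone sits at roughly (8.9, 3.5) before and (7.0, 4.8) after.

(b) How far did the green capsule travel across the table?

1.1

The green capsule moved from about (3.6, 5.7) to (2.5, 5.5), a distance of √(1.1² + 0.2²) ≈ 1.1.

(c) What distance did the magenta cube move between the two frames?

2.4

The magenta cube moved from about (5.6, 2.5) to (7.9, 1.7), a distance of √(2.3² + 0.8²) ≈ 2.4.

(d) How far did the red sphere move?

1.8

The red sphere moved from about (13.3, 5.5) to (12.1, 6.9), a distance of √(1.2² + 1.4²) ≈ 1.8.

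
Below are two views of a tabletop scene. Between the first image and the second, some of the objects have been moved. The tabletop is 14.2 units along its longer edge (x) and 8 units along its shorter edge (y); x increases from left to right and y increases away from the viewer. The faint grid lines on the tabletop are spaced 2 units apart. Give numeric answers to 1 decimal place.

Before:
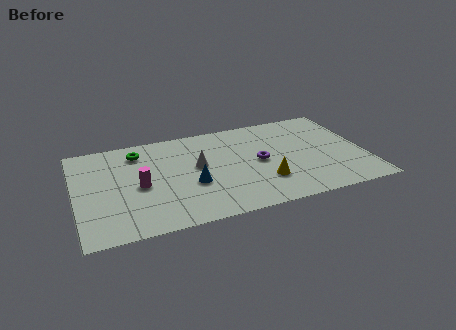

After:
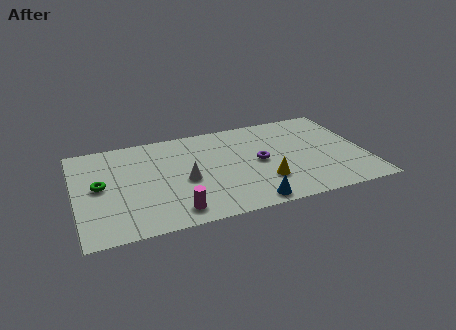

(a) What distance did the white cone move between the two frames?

1.2

From (6.0, 4.5) to (5.3, 3.5), the white cone covered √(0.7² + 1.0²) ≈ 1.2 units.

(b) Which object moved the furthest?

the blue cone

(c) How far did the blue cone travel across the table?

3.5

From (5.6, 3.1) to (8.2, 0.8), the blue cone covered √(2.6² + 2.3²) ≈ 3.5 units.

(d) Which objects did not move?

the purple torus and the yellow cone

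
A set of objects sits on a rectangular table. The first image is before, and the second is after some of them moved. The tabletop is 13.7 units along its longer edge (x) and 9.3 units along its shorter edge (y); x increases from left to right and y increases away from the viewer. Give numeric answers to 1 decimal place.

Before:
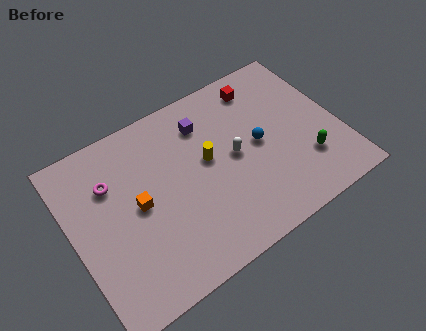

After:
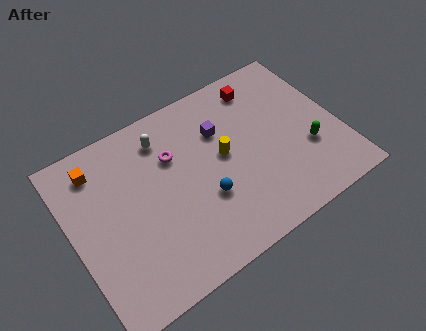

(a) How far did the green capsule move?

0.6

From (11.7, 2.6) to (11.9, 3.2), the green capsule covered √(0.2² + 0.6²) ≈ 0.6 units.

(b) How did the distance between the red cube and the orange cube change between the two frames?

+0.9

They were about 7.7 units apart before and 8.6 after — 0.9 units further apart.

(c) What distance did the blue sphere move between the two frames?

3.4

The blue sphere was near (9.6, 4.7) before and (6.5, 3.3) after, so it travelled √(3.1² + 1.4²) ≈ 3.4 units.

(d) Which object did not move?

the red cube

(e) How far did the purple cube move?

1.1

From (7.2, 7.2) to (7.9, 6.4), the purple cube covered √(0.7² + 0.8²) ≈ 1.1 units.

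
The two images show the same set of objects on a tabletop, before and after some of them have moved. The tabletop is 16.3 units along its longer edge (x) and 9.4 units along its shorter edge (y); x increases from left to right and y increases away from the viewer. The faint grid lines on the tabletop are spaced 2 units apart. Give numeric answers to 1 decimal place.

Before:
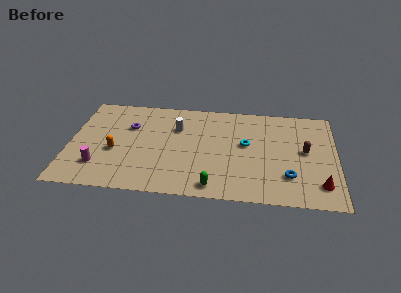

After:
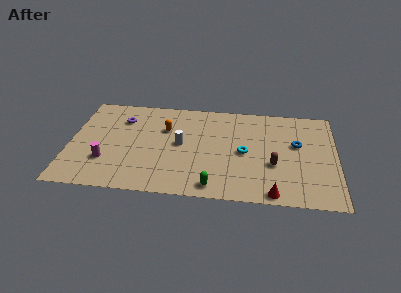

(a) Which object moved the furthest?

the orange capsule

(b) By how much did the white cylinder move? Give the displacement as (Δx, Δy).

(0.3, -1.6)

The white cylinder started near (6.5, 6.5) and ended near (6.8, 4.9).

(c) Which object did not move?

the green capsule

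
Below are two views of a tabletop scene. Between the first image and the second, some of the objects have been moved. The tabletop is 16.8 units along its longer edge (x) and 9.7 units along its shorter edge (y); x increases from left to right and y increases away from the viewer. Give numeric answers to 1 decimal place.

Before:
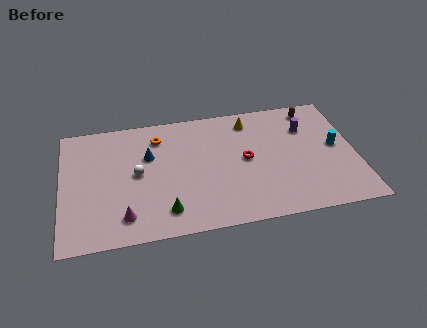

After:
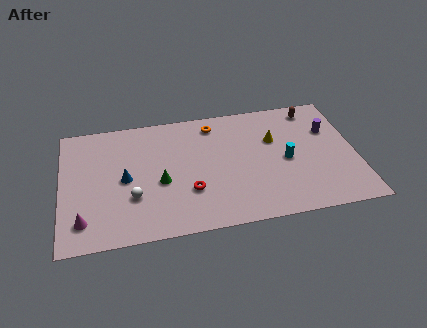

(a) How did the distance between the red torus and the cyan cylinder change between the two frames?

+0.6

Before: roughly 5.2 units apart; after: 5.8. That's 0.6 units further apart.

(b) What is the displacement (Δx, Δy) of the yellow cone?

(1.3, -1.8)

The yellow cone was at about (10.9, 8.1) and moved to about (12.2, 6.3).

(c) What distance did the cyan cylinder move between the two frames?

3.0

The cyan cylinder was near (15.7, 5.1) before and (12.8, 4.5) after, so it travelled √(2.9² + 0.6²) ≈ 3.0 units.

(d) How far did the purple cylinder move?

1.4

The purple cylinder was near (14.1, 6.9) before and (15.4, 6.5) after, so it travelled √(1.3² + 0.4²) ≈ 1.4 units.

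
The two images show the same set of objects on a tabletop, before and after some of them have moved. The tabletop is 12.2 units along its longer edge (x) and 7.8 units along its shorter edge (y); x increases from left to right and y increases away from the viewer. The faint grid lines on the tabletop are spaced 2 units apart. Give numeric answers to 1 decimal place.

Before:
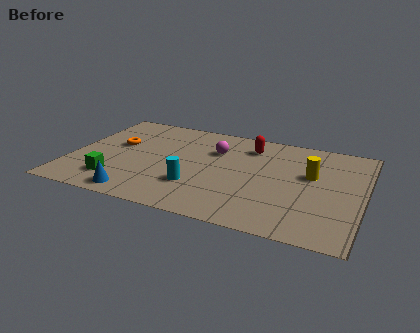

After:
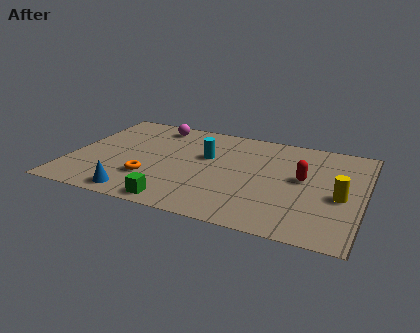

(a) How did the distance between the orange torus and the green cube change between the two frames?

-0.9

Before: roughly 2.9 units apart; after: 2.0. That's 0.9 units closer together.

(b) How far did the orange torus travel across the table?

2.9

The orange torus was near (1.8, 4.6) before and (3.5, 2.3) after, so it travelled √(1.7² + 2.3²) ≈ 2.9 units.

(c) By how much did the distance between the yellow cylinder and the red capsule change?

-1.3

They were about 3.1 units apart before and 1.8 after — 1.3 units closer together.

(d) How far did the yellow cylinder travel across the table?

1.8

From (10.0, 4.7) to (11.3, 3.4), the yellow cylinder covered √(1.3² + 1.3²) ≈ 1.8 units.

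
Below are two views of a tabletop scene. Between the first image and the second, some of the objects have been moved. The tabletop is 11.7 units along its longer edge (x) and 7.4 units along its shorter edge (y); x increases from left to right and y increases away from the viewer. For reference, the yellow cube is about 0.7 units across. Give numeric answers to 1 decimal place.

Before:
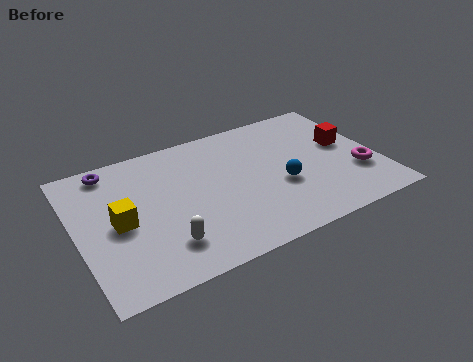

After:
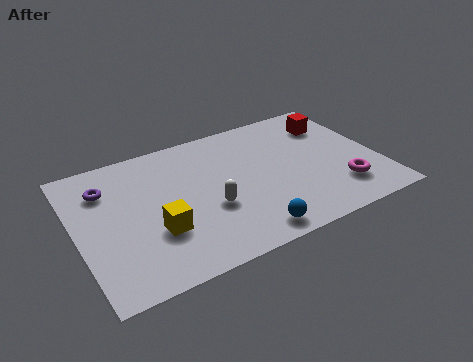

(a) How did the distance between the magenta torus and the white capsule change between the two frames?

-2.6

They were about 7.7 units apart before and 5.1 after — 2.6 units closer together.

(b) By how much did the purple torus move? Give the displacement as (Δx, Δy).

(-0.3, -1.0)

The purple torus started near (1.6, 6.5) and ended near (1.3, 5.5).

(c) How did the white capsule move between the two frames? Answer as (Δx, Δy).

(1.9, 1.1)

The white capsule started near (3.1, 1.7) and ended near (5.0, 2.8).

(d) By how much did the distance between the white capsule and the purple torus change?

-0.4

The distance was about 5.0 in the first image and 4.6 in the second, so they moved 0.4 units closer together.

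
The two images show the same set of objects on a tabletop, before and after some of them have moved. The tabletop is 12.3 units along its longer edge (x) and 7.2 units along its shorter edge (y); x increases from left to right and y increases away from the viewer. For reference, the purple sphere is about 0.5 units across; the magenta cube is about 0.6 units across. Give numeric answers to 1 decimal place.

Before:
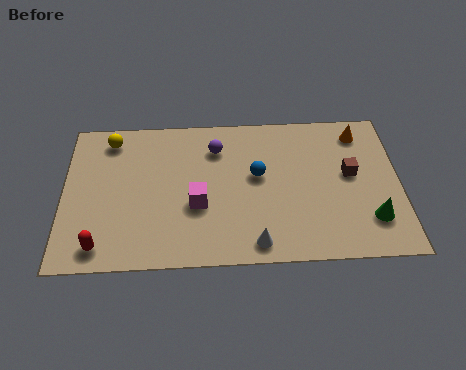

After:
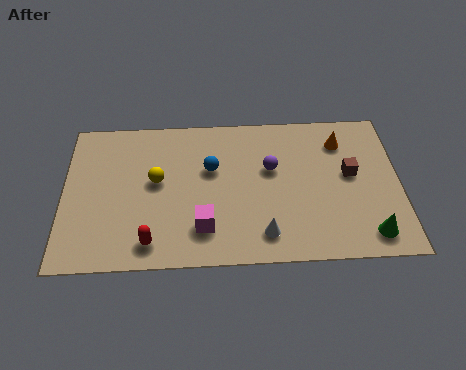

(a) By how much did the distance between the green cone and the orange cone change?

+0.4

The distance was about 4.2 in the first image and 4.6 in the second, so they moved 0.4 units further apart.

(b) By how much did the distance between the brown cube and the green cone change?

+0.7

They were about 2.3 units apart before and 3.0 after — 0.7 units further apart.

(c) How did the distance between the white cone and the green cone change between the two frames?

-0.5

The distance was about 4.3 in the first image and 3.8 in the second, so they moved 0.5 units closer together.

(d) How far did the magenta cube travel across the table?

1.1

From (4.9, 2.8) to (5.1, 1.7), the magenta cube covered √(0.2² + 1.1²) ≈ 1.1 units.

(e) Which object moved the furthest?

the yellow sphere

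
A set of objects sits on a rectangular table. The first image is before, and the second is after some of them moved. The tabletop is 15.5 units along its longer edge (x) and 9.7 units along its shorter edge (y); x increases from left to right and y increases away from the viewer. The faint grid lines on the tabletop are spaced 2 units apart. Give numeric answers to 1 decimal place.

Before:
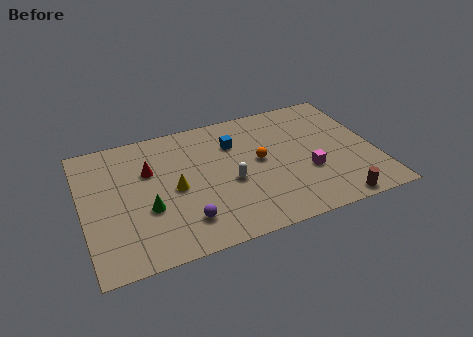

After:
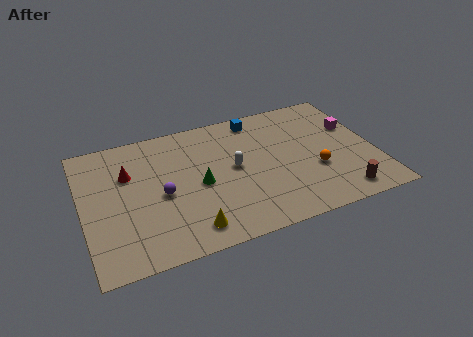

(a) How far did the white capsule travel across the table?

1.0

The white capsule moved from about (7.7, 4.1) to (8.0, 5.1), a distance of √(0.3² + 1.0²) ≈ 1.0.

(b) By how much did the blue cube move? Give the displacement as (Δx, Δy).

(1.4, 1.5)

The blue cube started near (8.2, 7.0) and ended near (9.6, 8.5).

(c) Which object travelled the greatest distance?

the magenta cube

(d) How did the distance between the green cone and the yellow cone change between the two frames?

+1.3

The distance was about 1.8 in the first image and 3.1 in the second, so they moved 1.3 units further apart.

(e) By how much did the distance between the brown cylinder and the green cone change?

-2.1

The distance was about 10.0 in the first image and 7.9 in the second, so they moved 2.1 units closer together.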